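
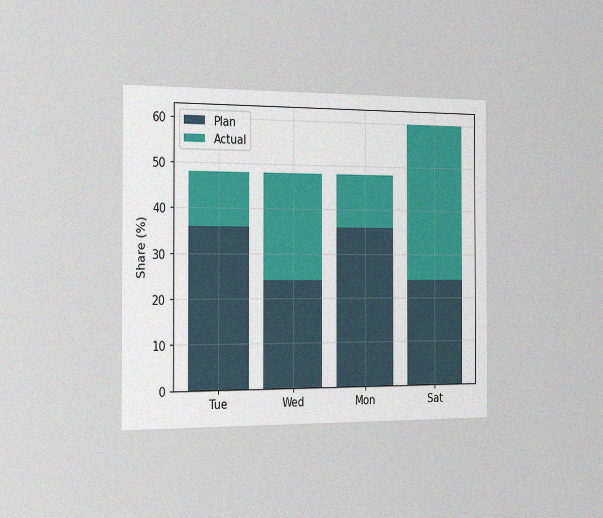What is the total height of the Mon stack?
48%

The chart is viewed slightly from the left, with some photo noise. The Mon stack's top reaches 48% on the y-axis.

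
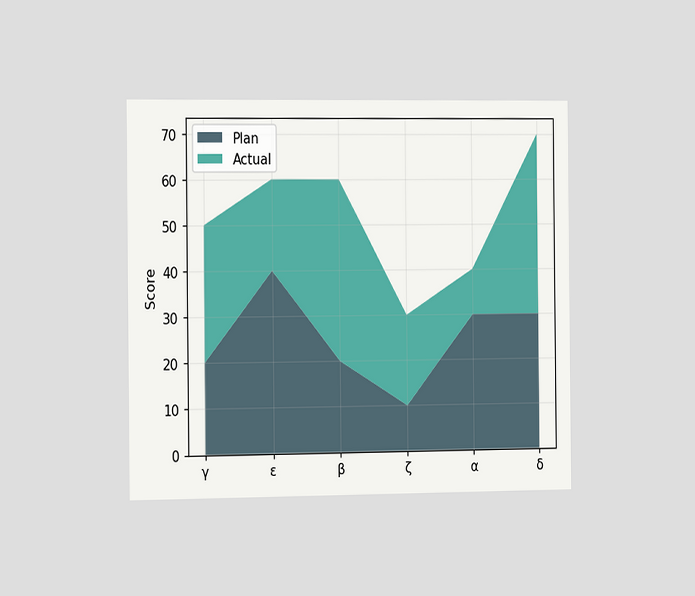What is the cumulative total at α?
The chart is viewed slightly from the left. The stacked total at α reaches 40.

40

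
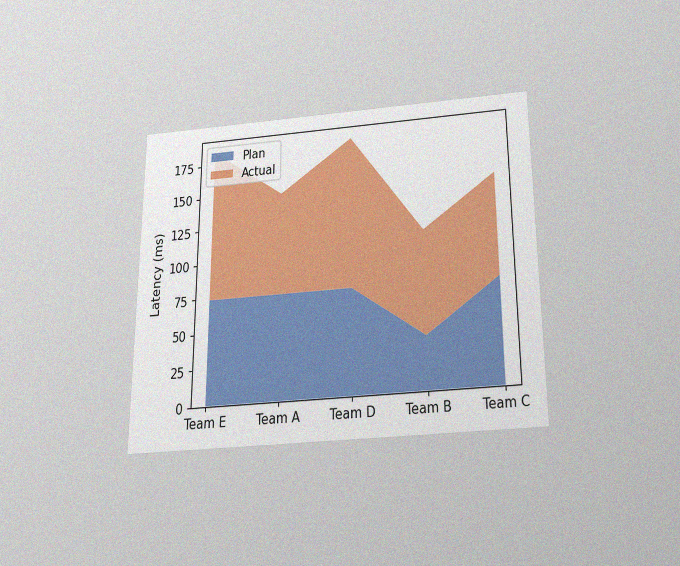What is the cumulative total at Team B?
The chart is viewed slightly from below, with some photo noise. The stacked total at Team B reaches 111ms.

111ms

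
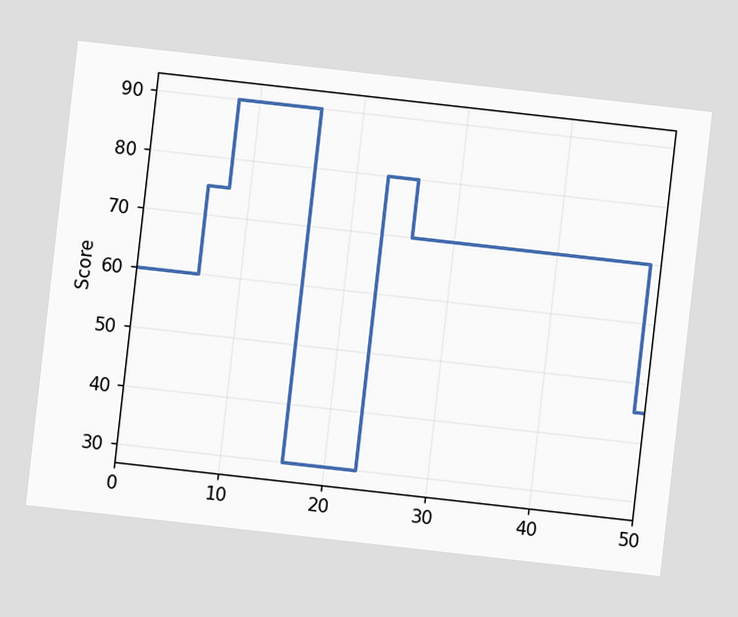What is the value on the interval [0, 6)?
60

The chart is tilted about 6° clockwise. On [0, 6) the step sits at 60.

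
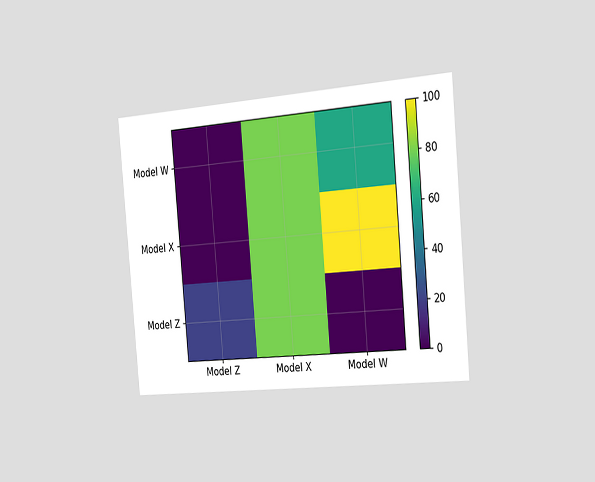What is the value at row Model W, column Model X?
80

The chart is tilted about 5° counter-clockwise and viewed slightly from the right. Matching cell (Model W, Model X) against the colorbar gives 80.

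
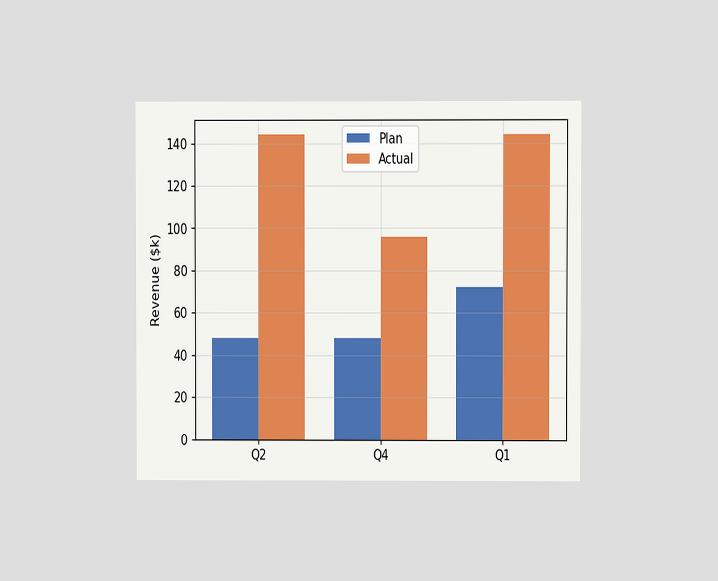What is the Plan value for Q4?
$48k

The chart is viewed at a slight angle. The Plan bar at Q4 reaches $48k on the y-axis.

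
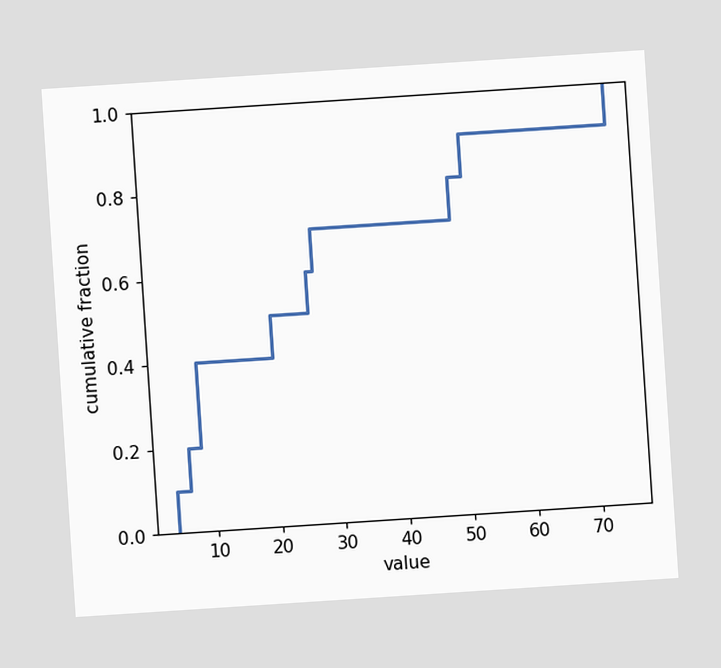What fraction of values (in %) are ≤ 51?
The chart is tilted about 4° counter-clockwise. At x=51 the ECDF step is at 90%.

90%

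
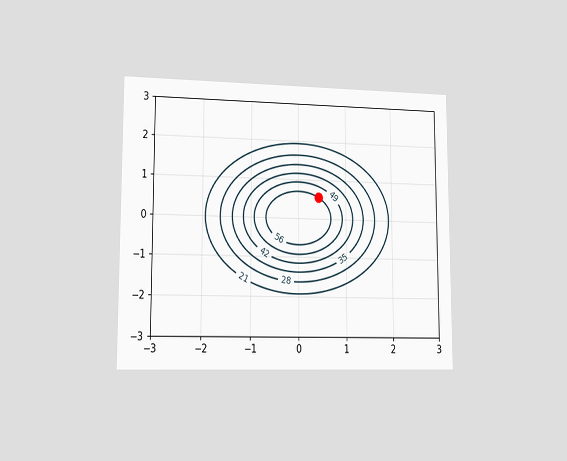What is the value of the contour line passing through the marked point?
The chart is viewed slightly from the left. The marked point sits on the contour labelled 56.

56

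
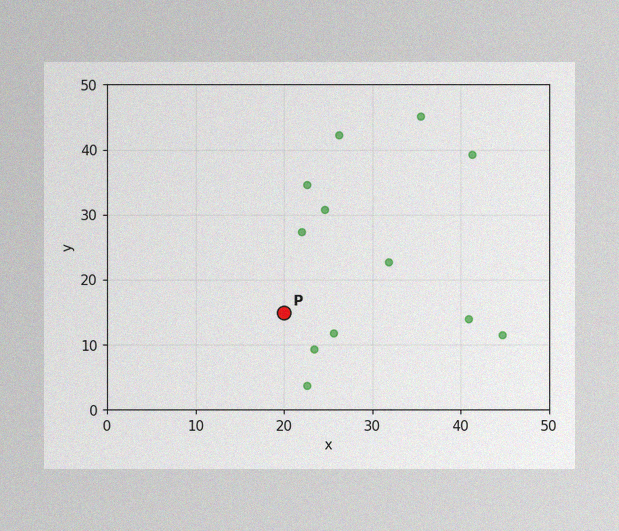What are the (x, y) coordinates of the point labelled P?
(20, 15)

The image has some photo noise and uneven lighting. Following the gridlines from P to each axis, P sits at (20, 15).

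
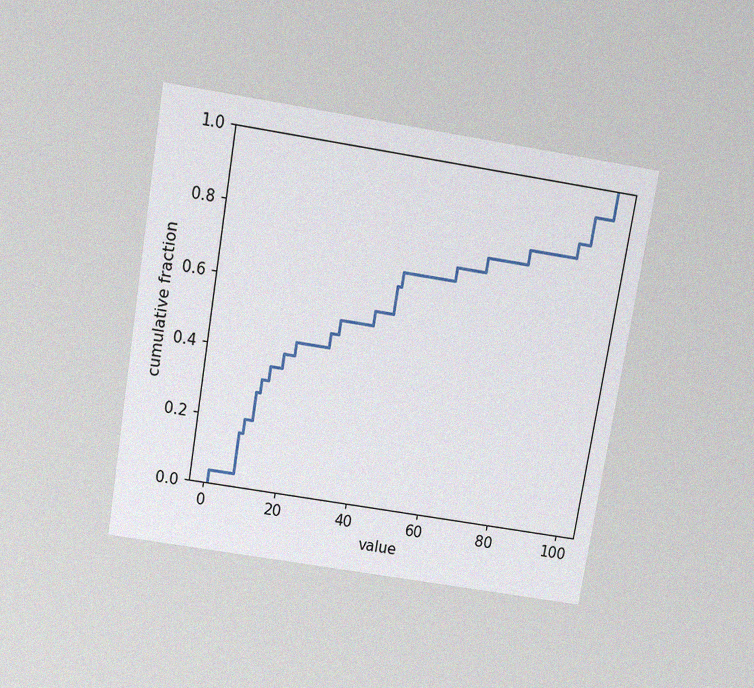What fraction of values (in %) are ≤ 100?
The chart is tilted about 9° clockwise and viewed slightly from above, with some photo noise. At x=100 the ECDF step is at 100%.

100%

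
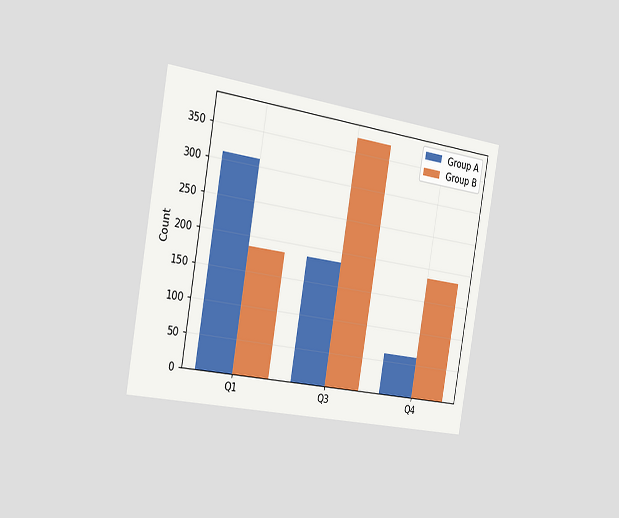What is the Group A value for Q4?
The chart is tilted about 10° clockwise and viewed slightly from the left. The Group A bar at Q4 reaches 62 on the y-axis.

62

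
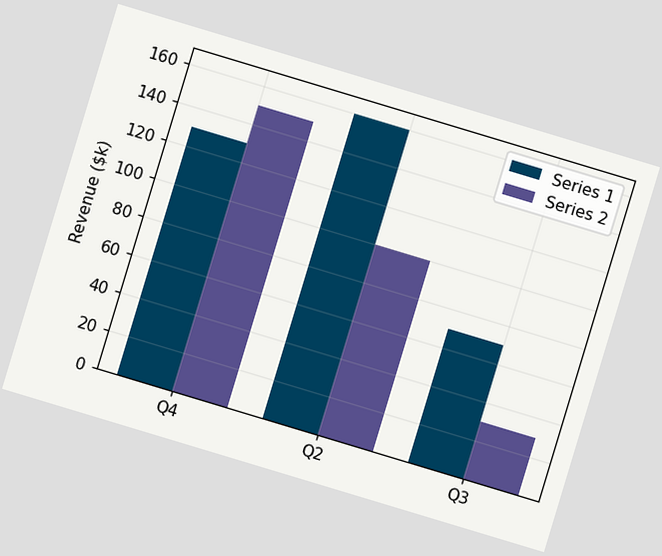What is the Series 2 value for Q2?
$100k

The chart is tilted about 17° clockwise. The Series 2 bar at Q2 reaches $100k on the y-axis.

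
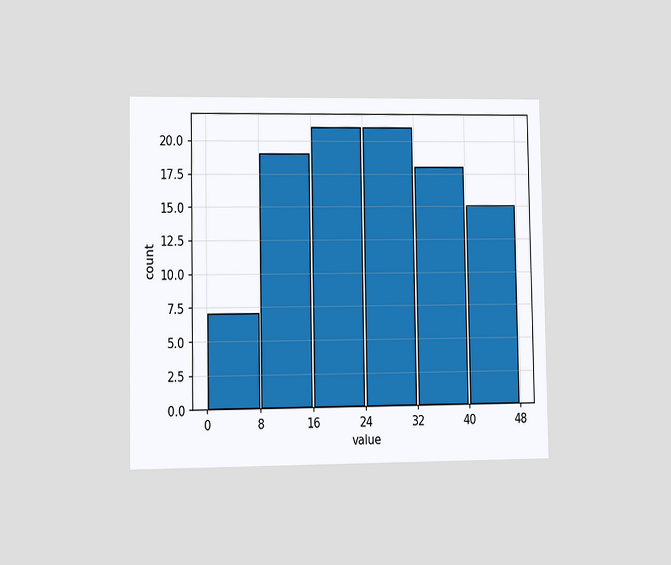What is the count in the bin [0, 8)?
7

The chart is viewed slightly from the left. The [0, 8) bin has height 7.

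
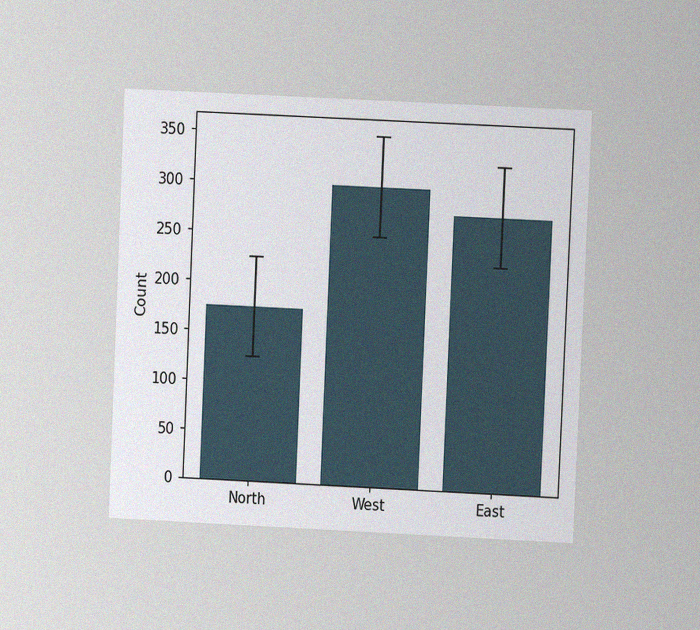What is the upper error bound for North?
225

The chart is tilted about 3° clockwise and viewed at a slight angle, with some photo noise. The North bar's upper whisker reaches 225.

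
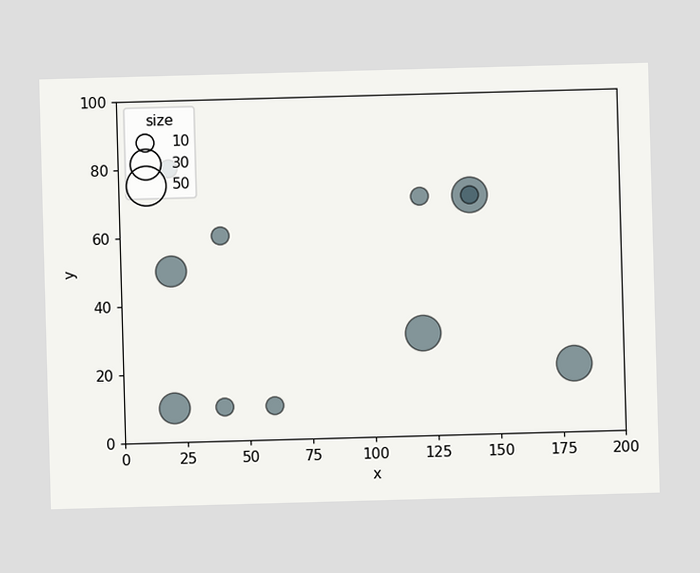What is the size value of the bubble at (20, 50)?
Matching the bubble at (20, 50) against the size legend gives 30.

30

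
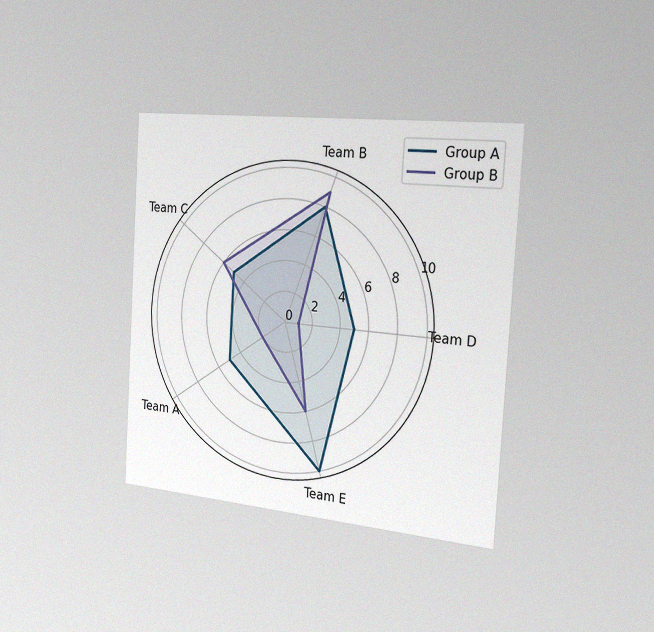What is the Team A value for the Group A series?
The chart is tilted about 3° clockwise and viewed slightly from the right, with some photo noise. On the Team A axis, Group A reaches 5.

5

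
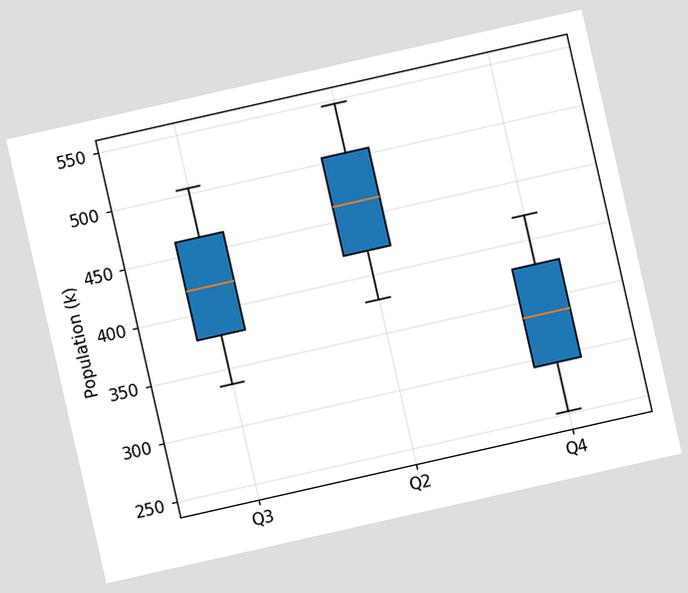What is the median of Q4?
The chart is tilted about 13° counter-clockwise. The median line in the Q4 box sits at 336k.

336k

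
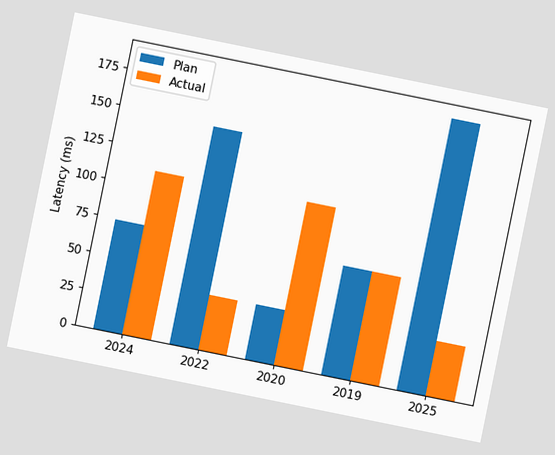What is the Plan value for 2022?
148ms

The chart is tilted about 11° clockwise. The Plan bar at 2022 reaches 148ms on the y-axis.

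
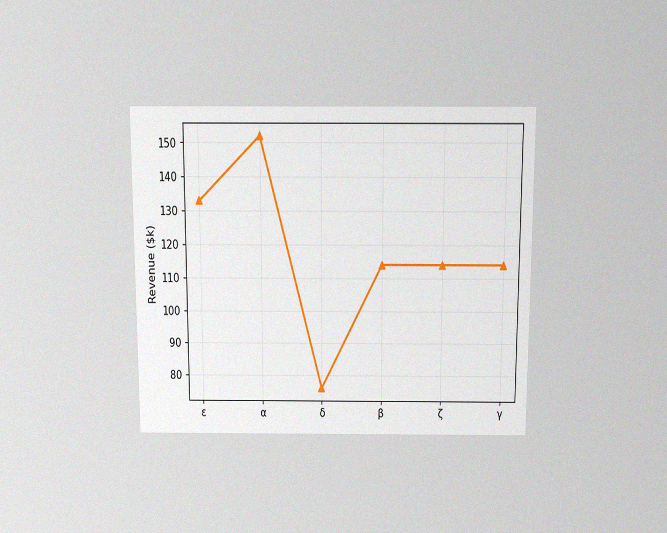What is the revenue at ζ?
The chart is viewed slightly from above, with some photo noise. At ζ, the line is at $114k.

$114k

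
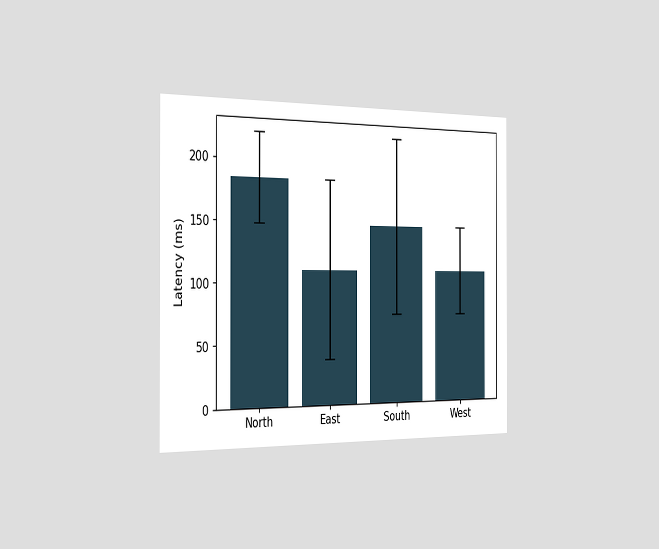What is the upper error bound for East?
185ms

The chart is viewed slightly from the left. The East bar's upper whisker reaches 185ms.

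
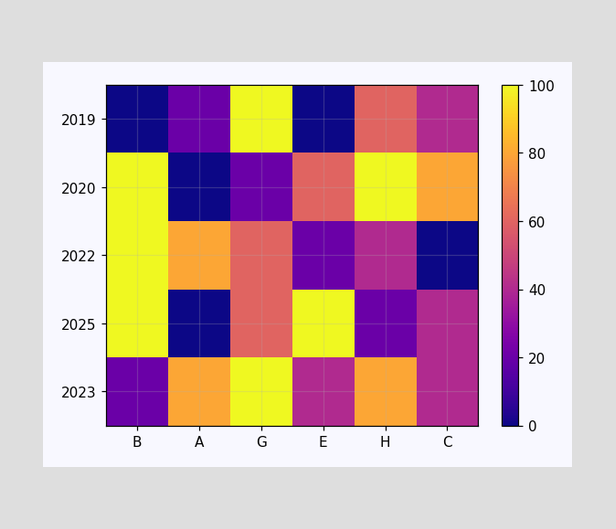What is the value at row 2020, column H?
100

Matching cell (2020, H) against the colorbar gives 100.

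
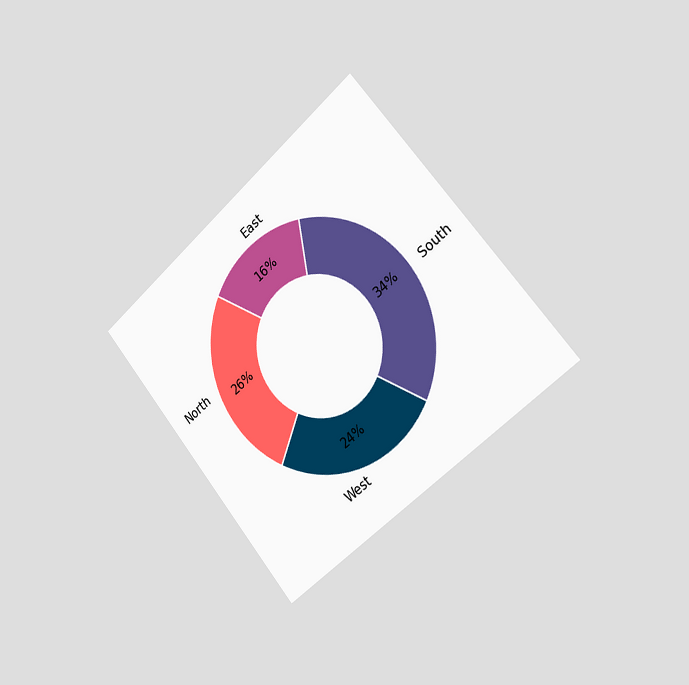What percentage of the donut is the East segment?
16%

The chart is tilted about 40° counter-clockwise and viewed slightly from the right. The East segment takes up 16% of the ring.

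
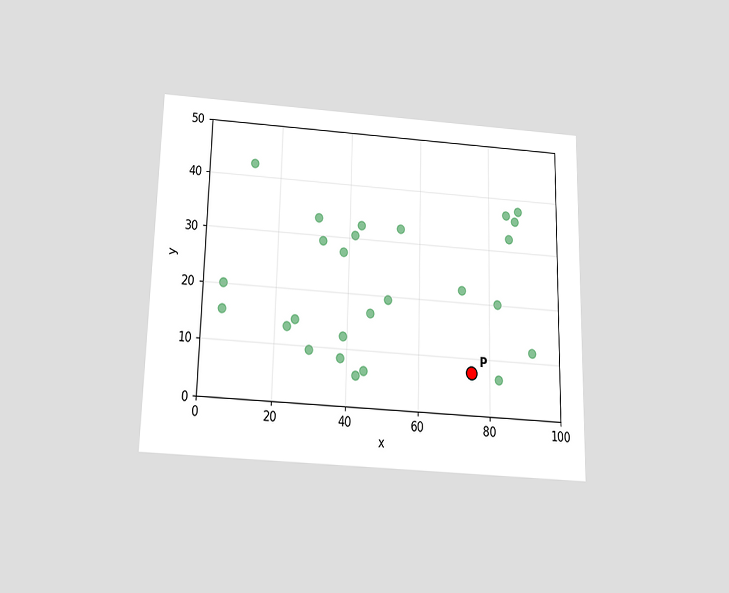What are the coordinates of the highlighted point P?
The chart is viewed slightly from below. Following the gridlines from P to each axis, P sits at (75, 7.5).

(75, 7.5)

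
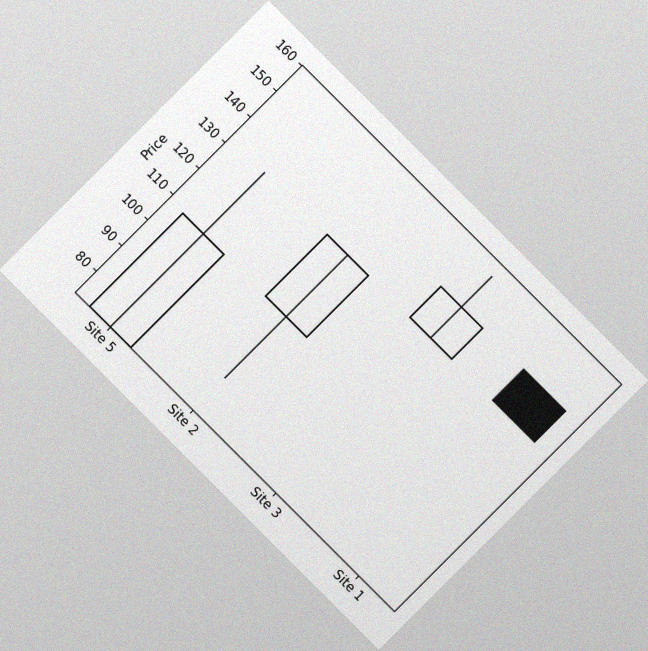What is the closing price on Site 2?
132

The chart is tilted about 45° clockwise, with some photo noise. The Site 2 candle closes at 132.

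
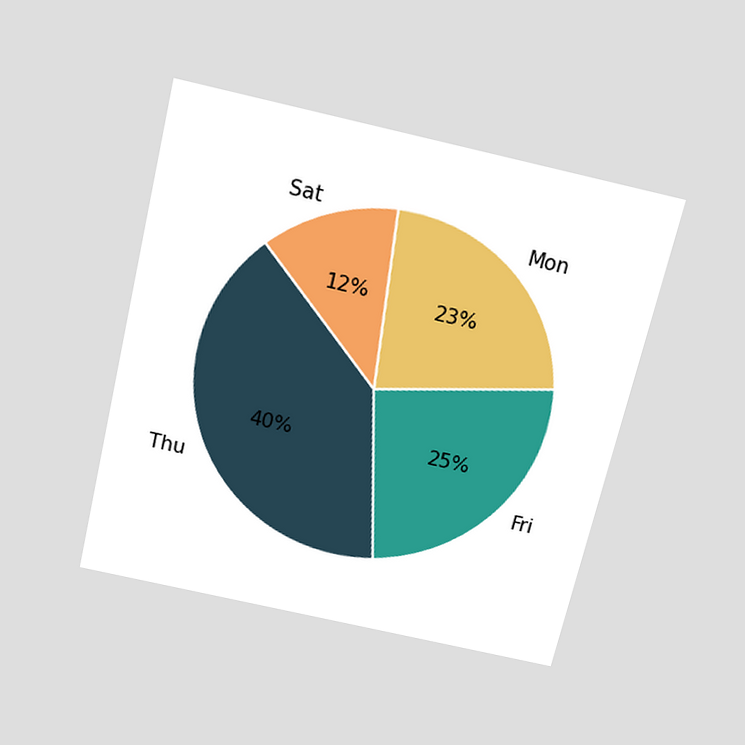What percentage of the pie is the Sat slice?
The chart is tilted about 13° clockwise and viewed slightly from above. The Sat slice takes up 12% of the pie.

12%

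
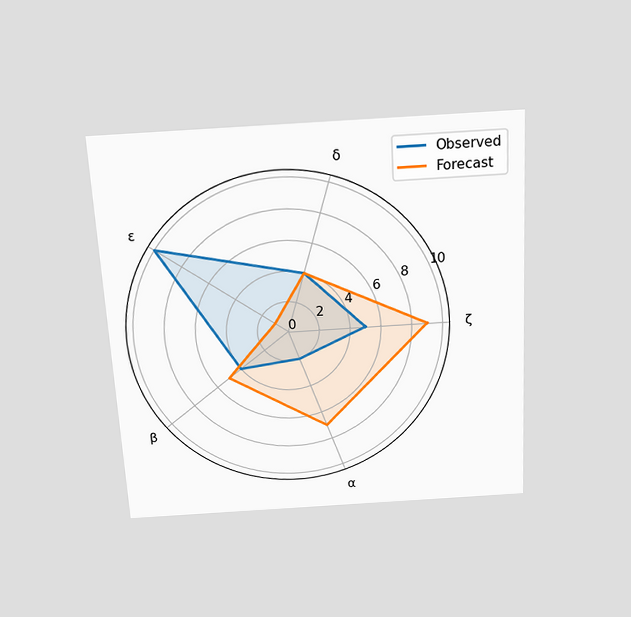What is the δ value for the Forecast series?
4

The chart is tilted about 3° counter-clockwise and viewed slightly from above. On the δ axis, Forecast reaches 4.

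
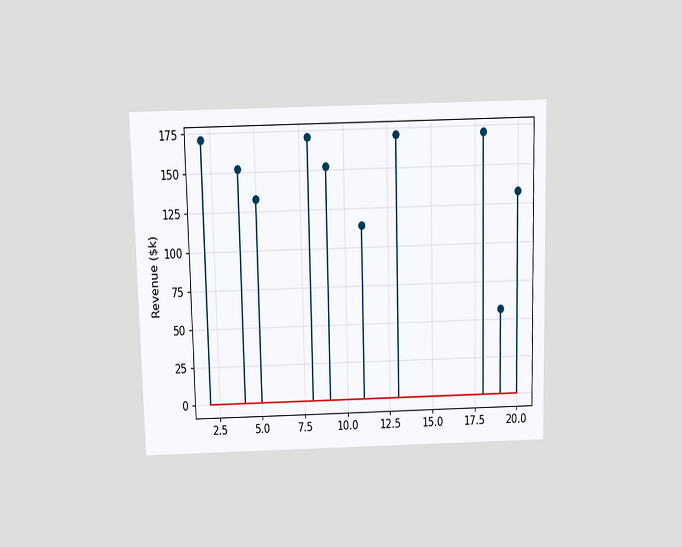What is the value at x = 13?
$171k

The chart is viewed slightly from above. The stem at x=13 reaches $171k.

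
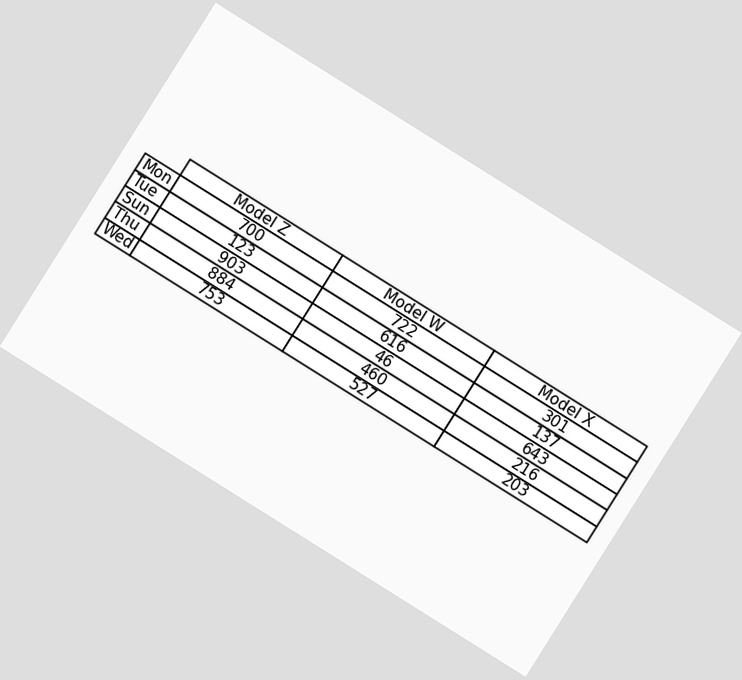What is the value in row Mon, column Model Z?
700

The chart is tilted about 32° clockwise. The (Mon, Model Z) cell reads 700.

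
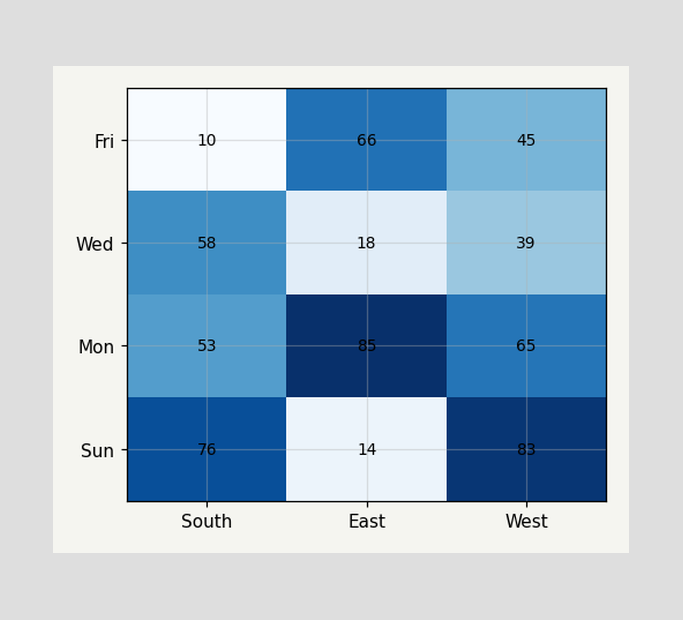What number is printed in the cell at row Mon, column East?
The (Mon, East) cell reads 85.

85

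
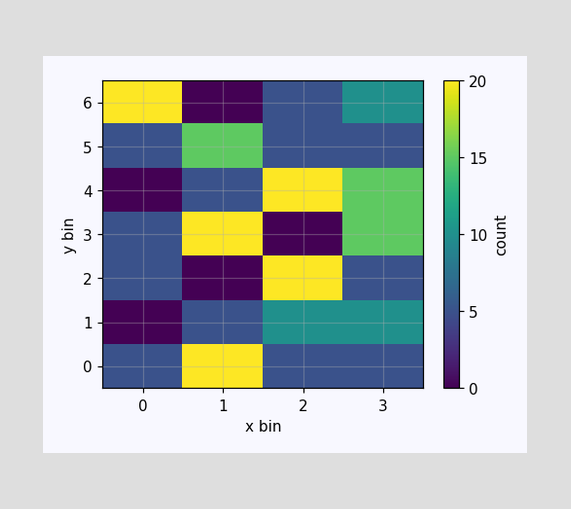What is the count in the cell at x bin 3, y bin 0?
5

Matching the cell (3, 0) against the colorbar gives 5.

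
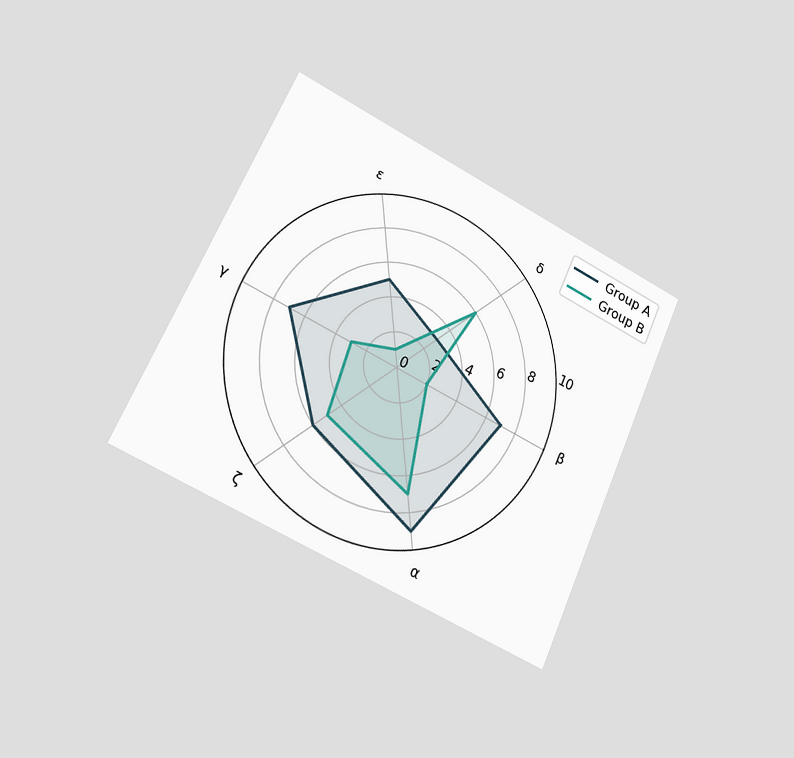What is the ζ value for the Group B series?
5

The chart is tilted about 25° clockwise and viewed slightly from the left. On the ζ axis, Group B reaches 5.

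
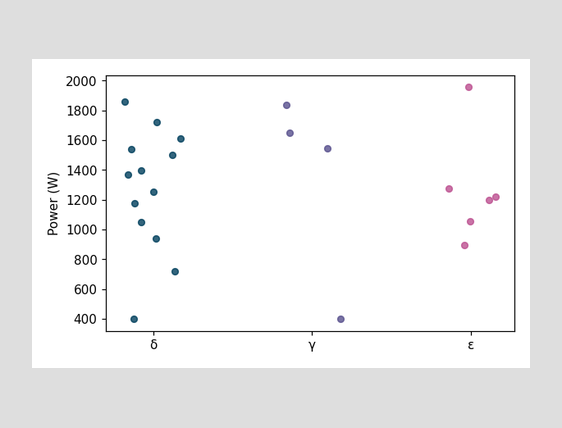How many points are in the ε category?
6

Counting the markers in the ε column gives 6.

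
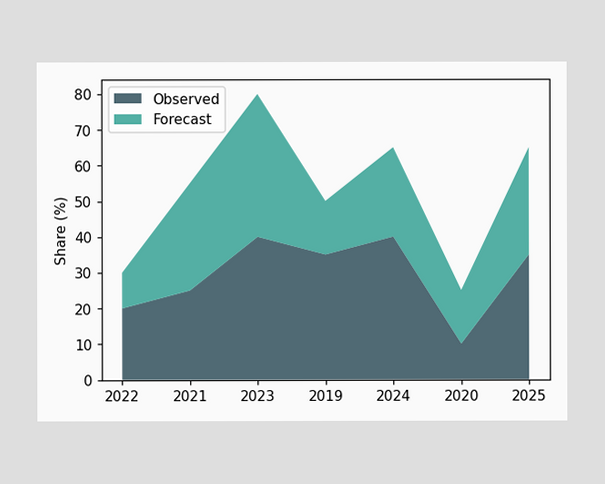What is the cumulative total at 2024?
The stacked total at 2024 reaches 65%.

65%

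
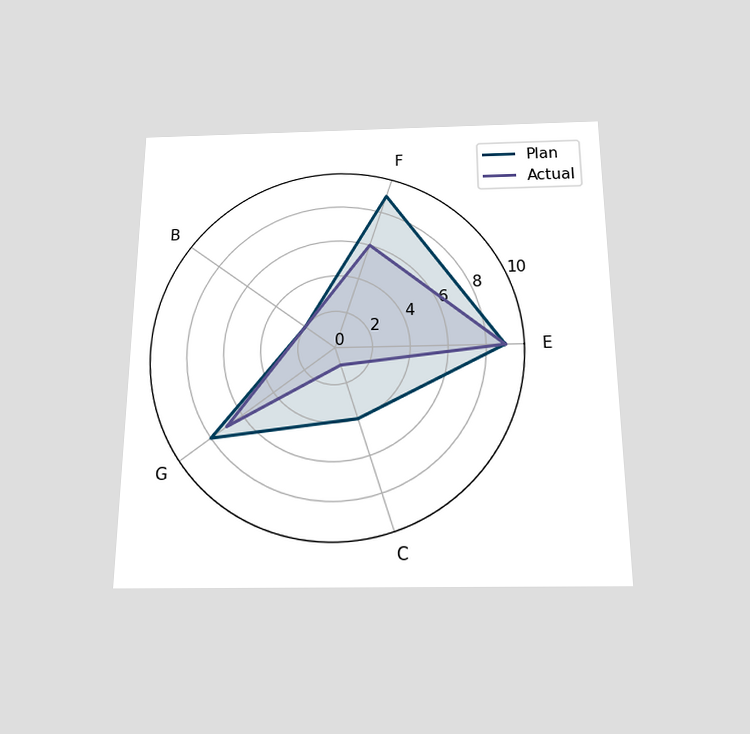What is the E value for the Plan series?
9

The chart is viewed slightly from below. On the E axis, Plan reaches 9.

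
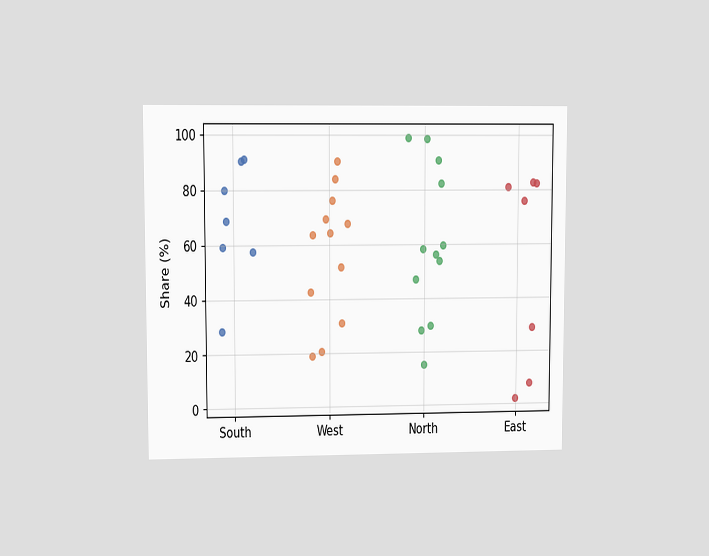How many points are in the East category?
The chart is viewed at a slight angle. Counting the markers in the East column gives 7.

7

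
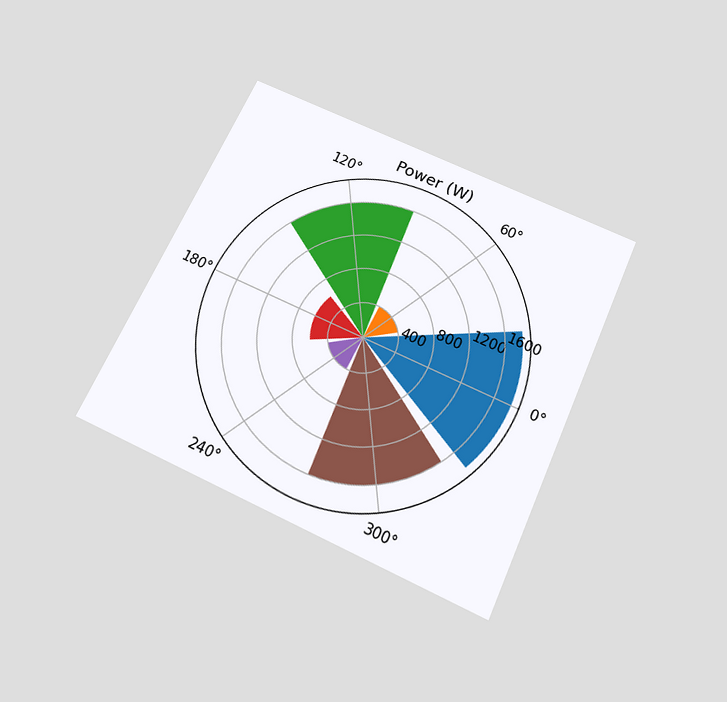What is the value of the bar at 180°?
The chart is tilted about 25° clockwise and viewed slightly from below. The bar at 180° reaches 600W on the radial axis.

600W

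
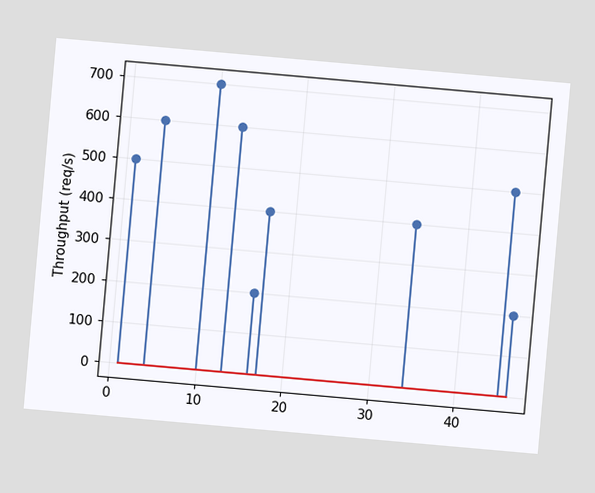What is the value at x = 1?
500req/s

The chart is tilted about 5° clockwise. The stem at x=1 reaches 500req/s.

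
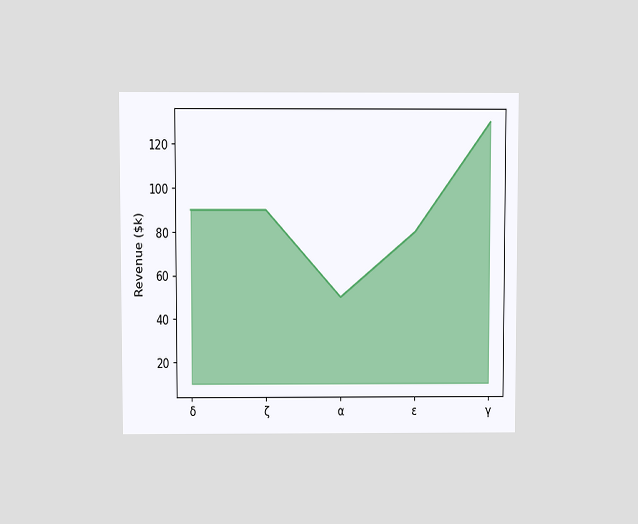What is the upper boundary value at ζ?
The chart is viewed at a slight angle. At ζ the upper boundary is at $90k.

$90k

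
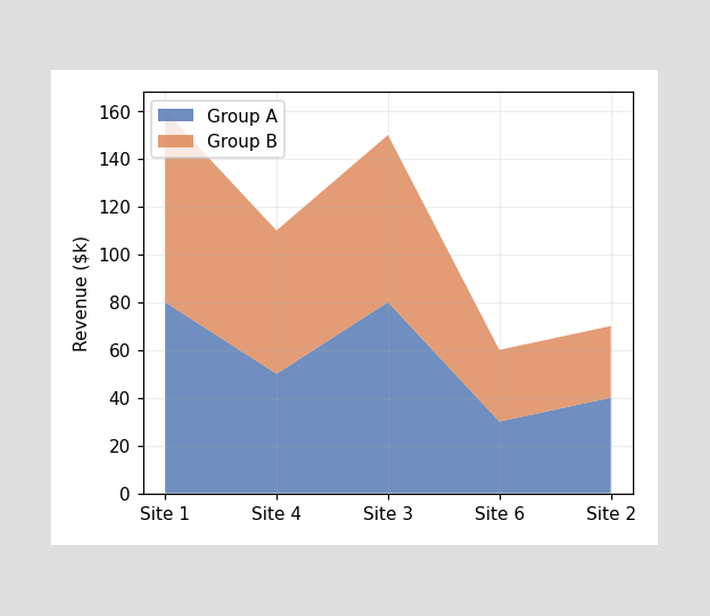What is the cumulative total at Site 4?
$110k

The stacked total at Site 4 reaches $110k.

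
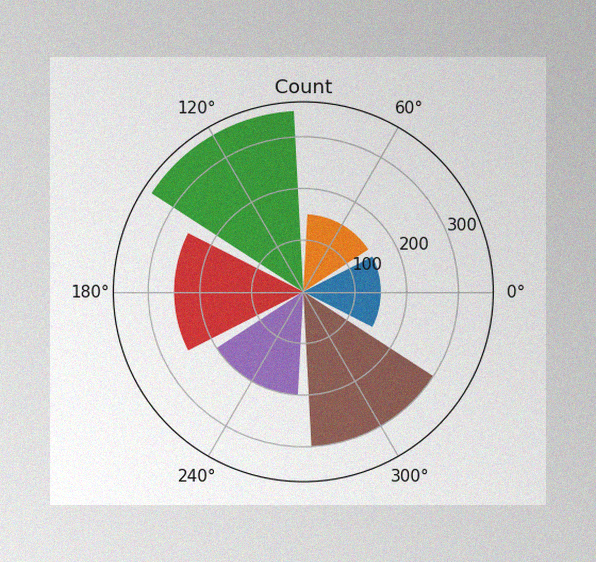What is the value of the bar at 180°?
The image has some photo noise and uneven lighting. The bar at 180° reaches 250 on the radial axis.

250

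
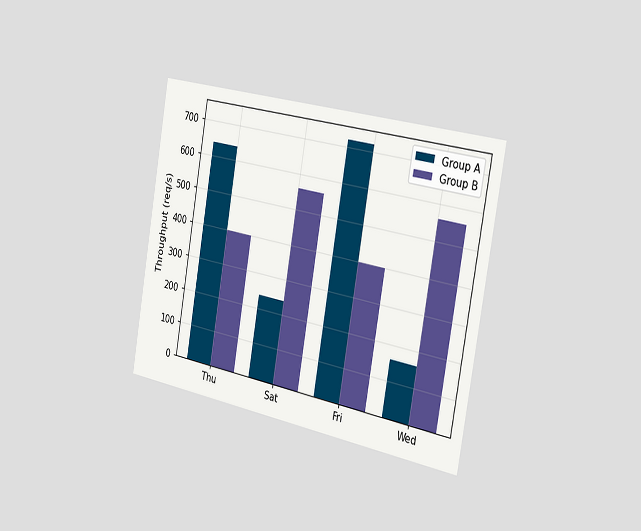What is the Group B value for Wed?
The chart is tilted about 10° clockwise and viewed slightly from the right. The Group B bar at Wed reaches 560req/s on the y-axis.

560req/s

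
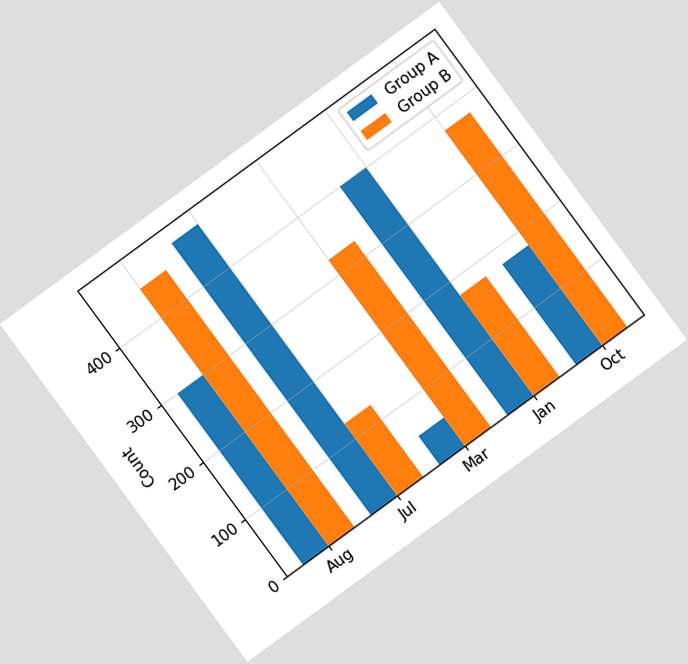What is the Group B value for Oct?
The chart is tilted about 36° counter-clockwise. The Group B bar at Oct reaches 375 on the y-axis.

375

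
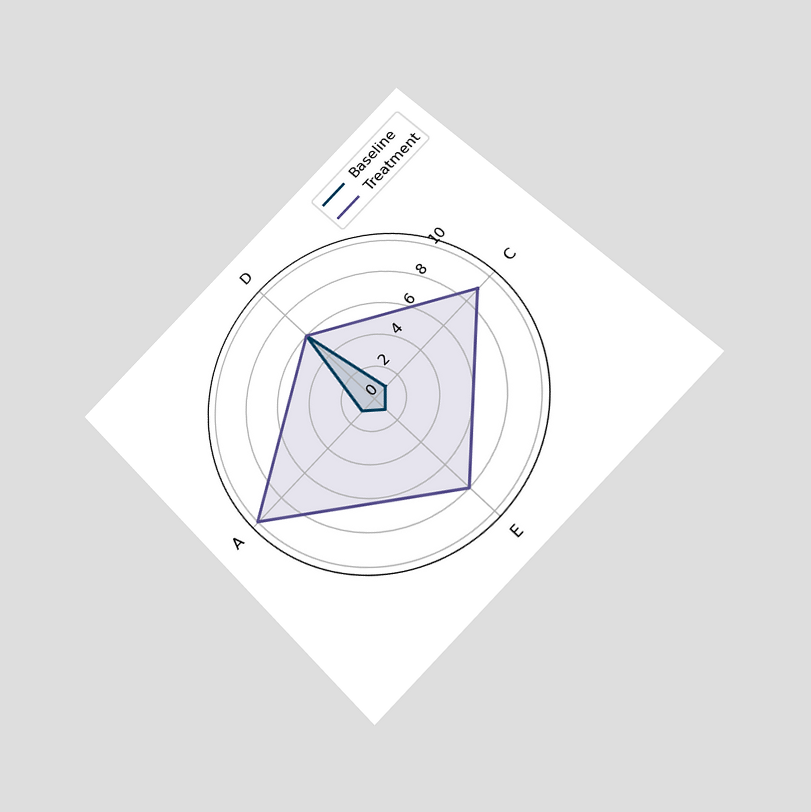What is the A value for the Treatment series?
The chart is tilted about 45° counter-clockwise and viewed at a slight angle. On the A axis, Treatment reaches 10.

10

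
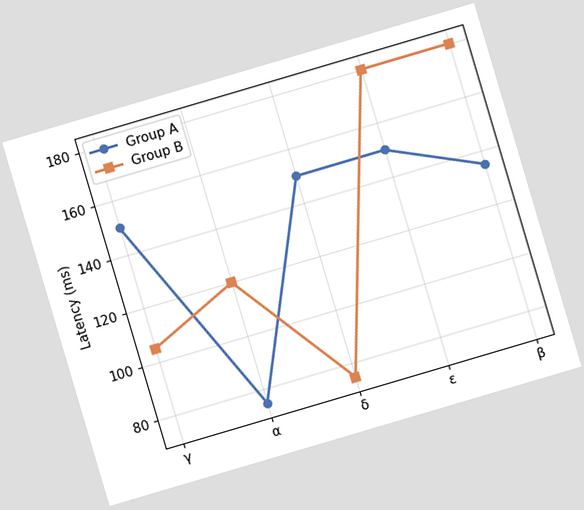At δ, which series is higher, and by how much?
Group A, by 75ms

The chart is tilted about 16° counter-clockwise. At δ, Group A sits above the other line by 75ms.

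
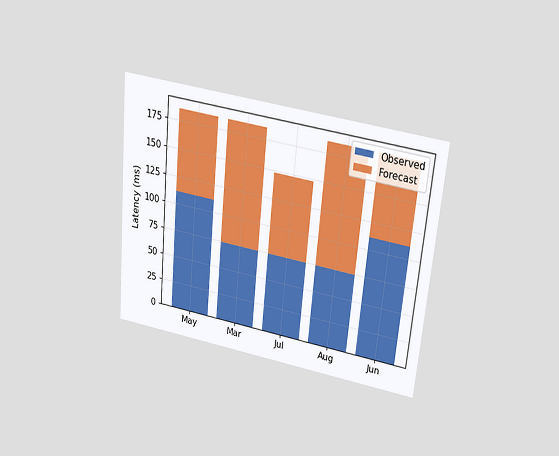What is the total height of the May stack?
The chart is tilted about 5° clockwise and viewed slightly from above. The May stack's top reaches 185ms on the y-axis.

185ms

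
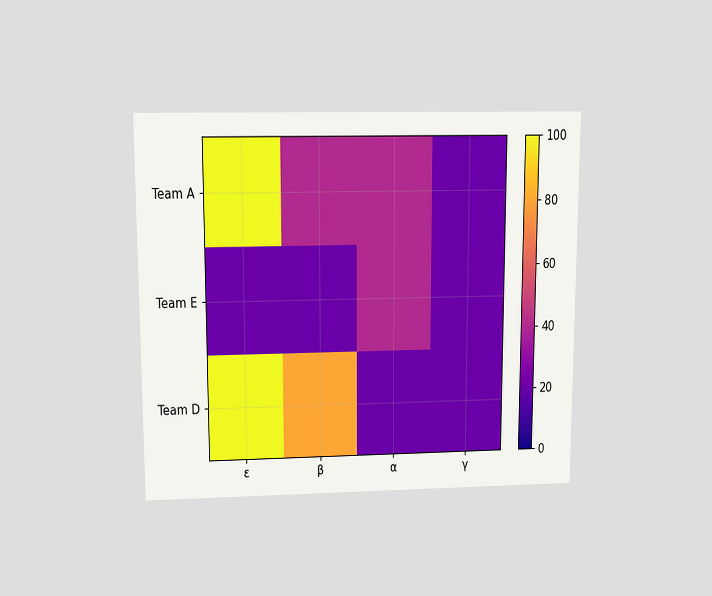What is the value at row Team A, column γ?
20

The chart is viewed slightly from above. Matching cell (Team A, γ) against the colorbar gives 20.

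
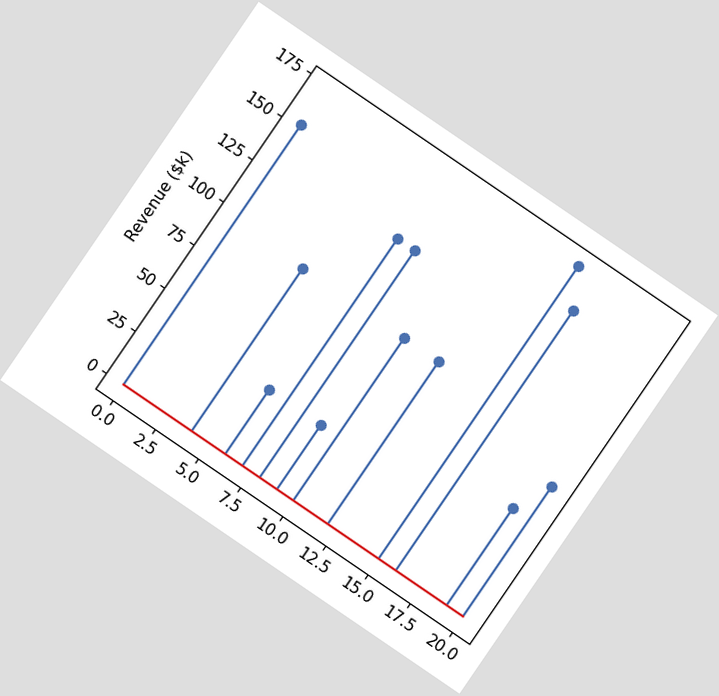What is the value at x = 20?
$76k

The chart is tilted about 34° clockwise. The stem at x=20 reaches $76k.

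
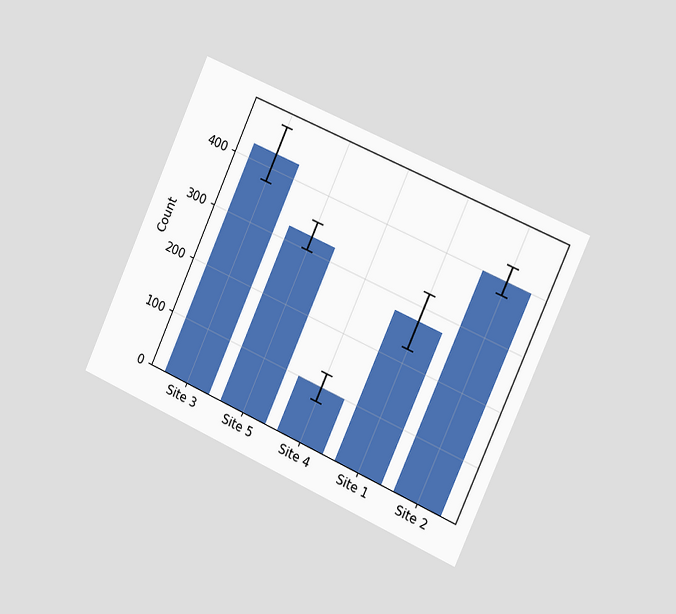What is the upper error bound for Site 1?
325

The chart is tilted about 24° clockwise and viewed slightly from the right. The Site 1 bar's upper whisker reaches 325.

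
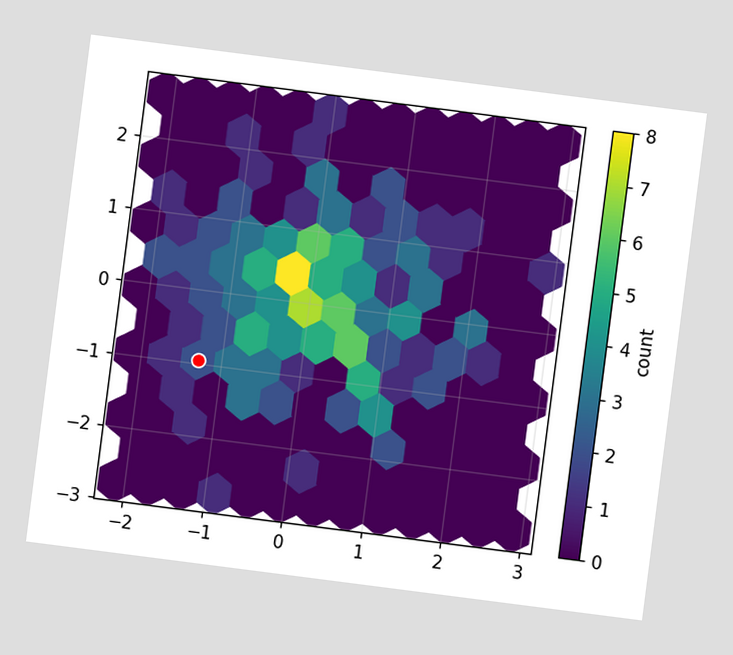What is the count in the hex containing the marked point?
The chart is tilted about 7° clockwise. The marked hex reads 2 on the colorbar.

2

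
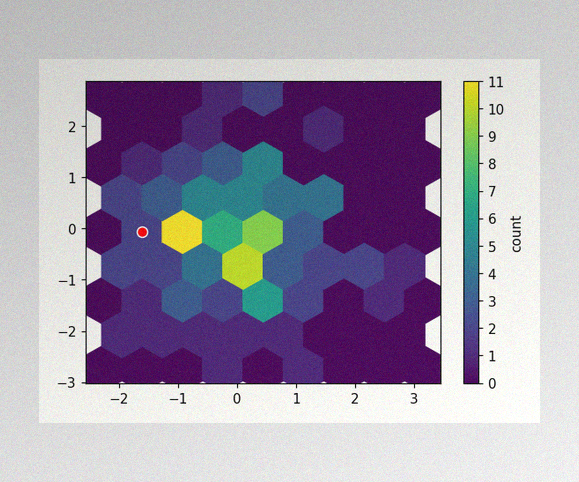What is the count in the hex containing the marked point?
2

The image has some photo noise and uneven lighting. The marked hex reads 2 on the colorbar.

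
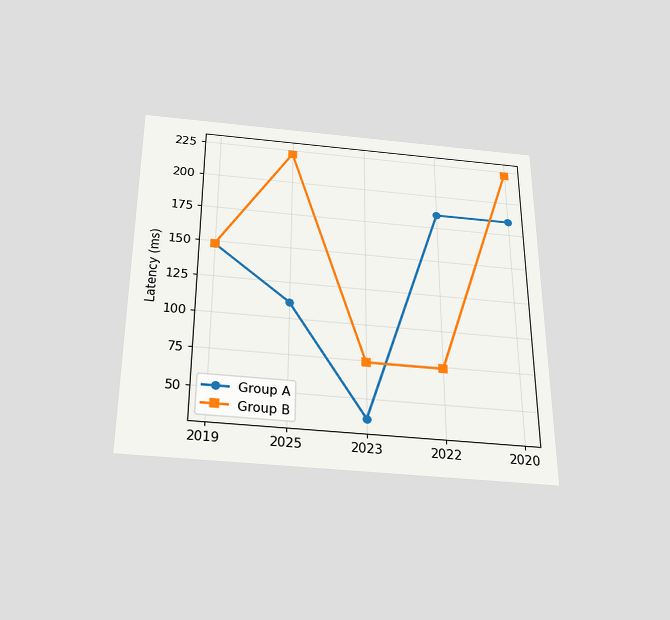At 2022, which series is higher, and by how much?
The chart is viewed slightly from below. At 2022, Group A sits above the other line by 111ms.

Group A, by 111ms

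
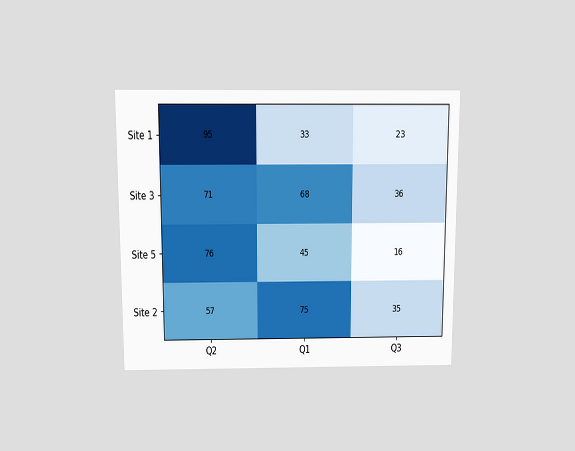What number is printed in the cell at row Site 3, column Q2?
The chart is viewed slightly from above. The (Site 3, Q2) cell reads 71.

71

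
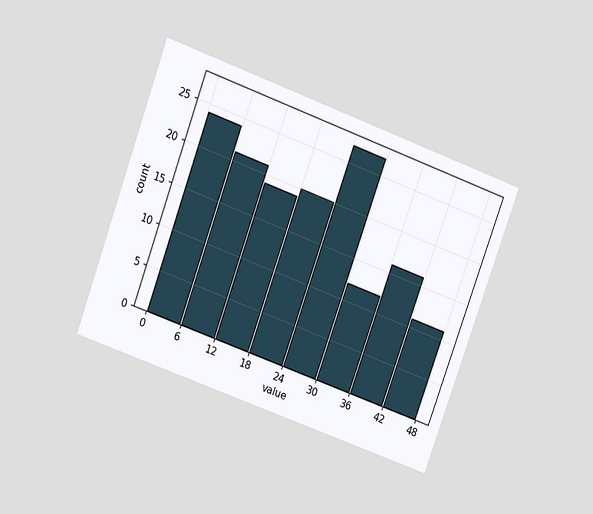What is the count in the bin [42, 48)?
The chart is tilted about 20° clockwise and viewed slightly from above. The [42, 48) bin has height 11.

11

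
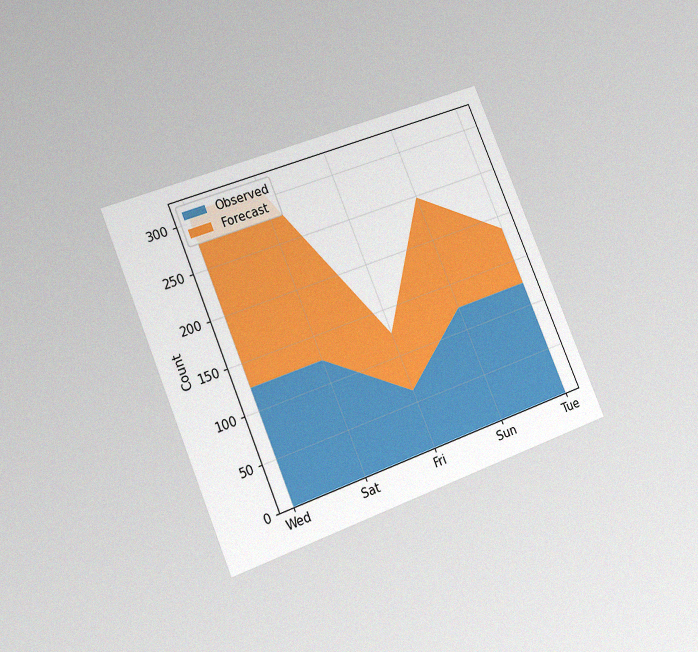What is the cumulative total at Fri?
The chart is tilted about 23° counter-clockwise and viewed slightly from the left, with some photo noise. The stacked total at Fri reaches 124.

124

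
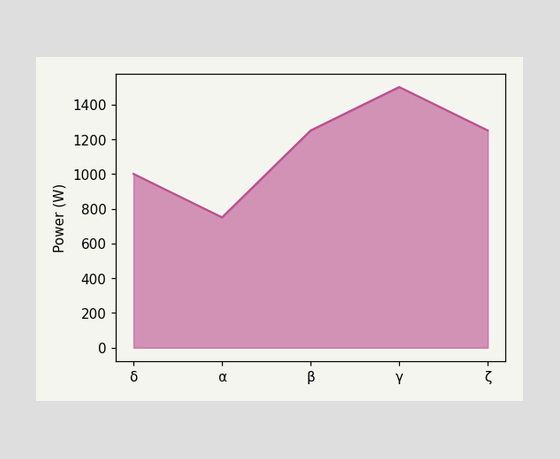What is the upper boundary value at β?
At β the upper boundary is at 1250W.

1250W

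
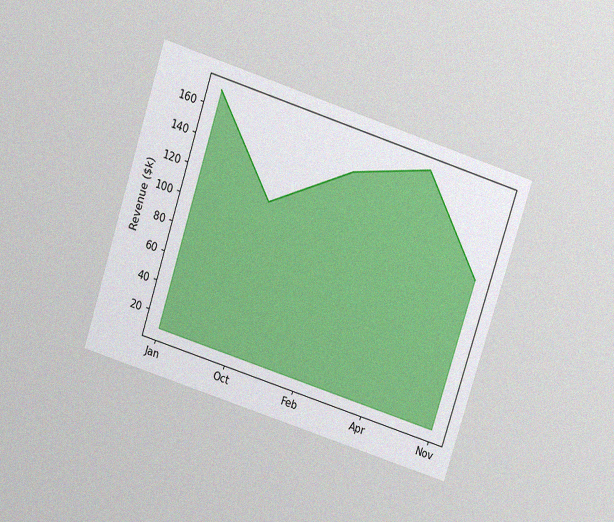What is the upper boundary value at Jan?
The chart is tilted about 18° clockwise and viewed slightly from above, with some photo noise. At Jan the upper boundary is at $171k.

$171k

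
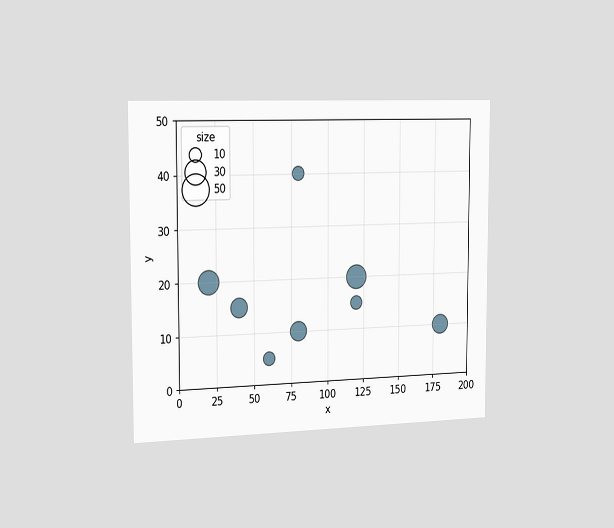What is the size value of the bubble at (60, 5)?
10

The chart is viewed slightly from the left. Matching the bubble at (60, 5) against the size legend gives 10.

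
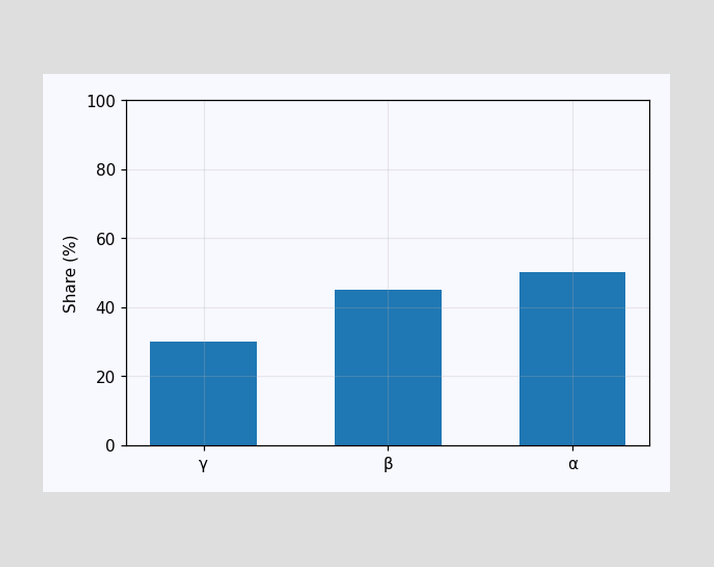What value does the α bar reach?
Reading along the chart's y-axis, the α bar reaches 50%.

50%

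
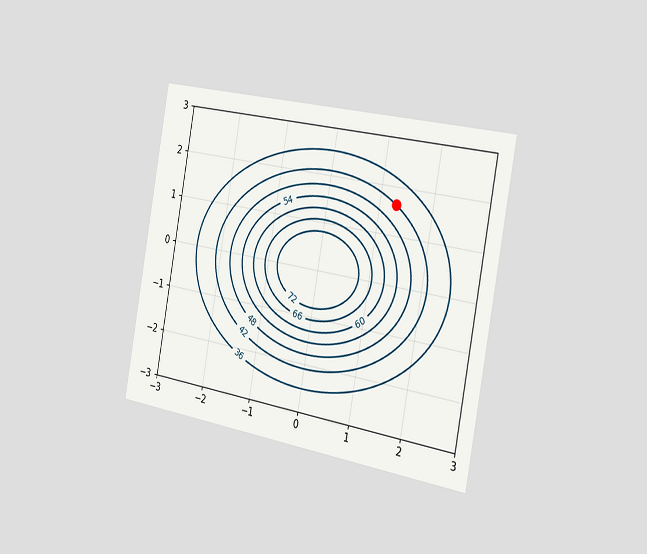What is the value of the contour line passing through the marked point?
42

The chart is tilted about 10° clockwise and viewed slightly from the right. The marked point sits on the contour labelled 42.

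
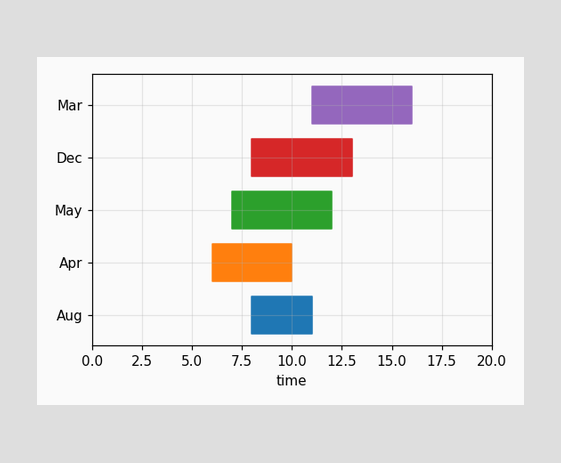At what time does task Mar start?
The Mar bar begins at t=11.

11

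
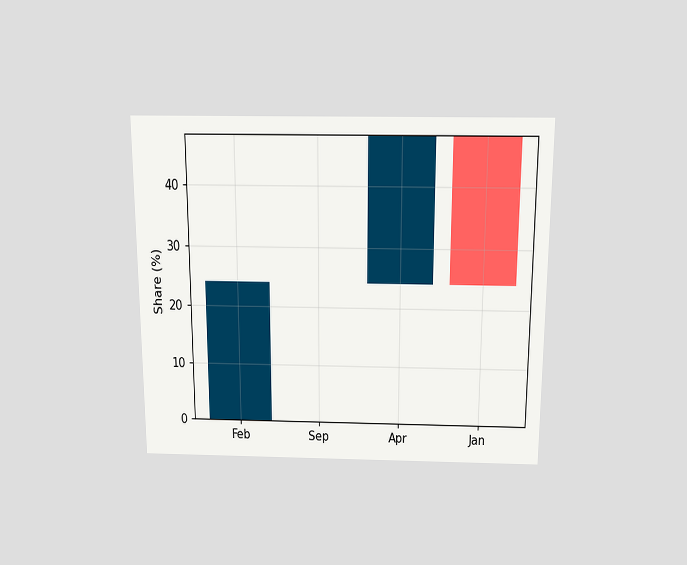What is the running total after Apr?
48%

The chart is viewed slightly from above. After Apr the running total reaches 48%.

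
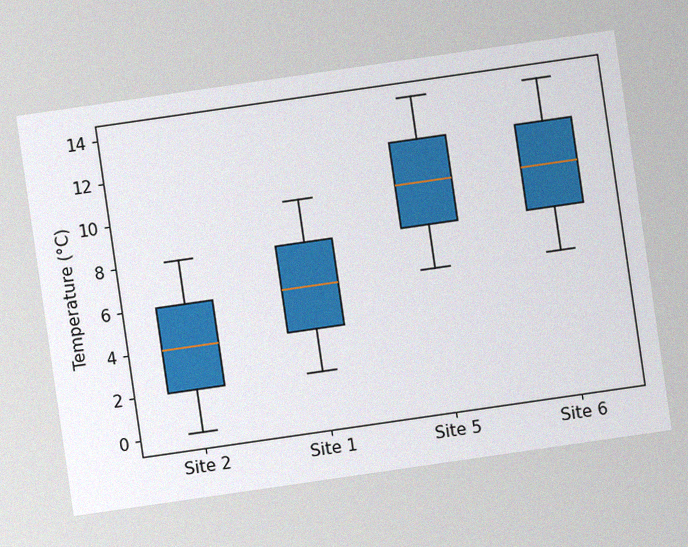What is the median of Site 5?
The chart is tilted about 8° counter-clockwise, with some photo noise. The median line in the Site 5 box sits at 10°C.

10°C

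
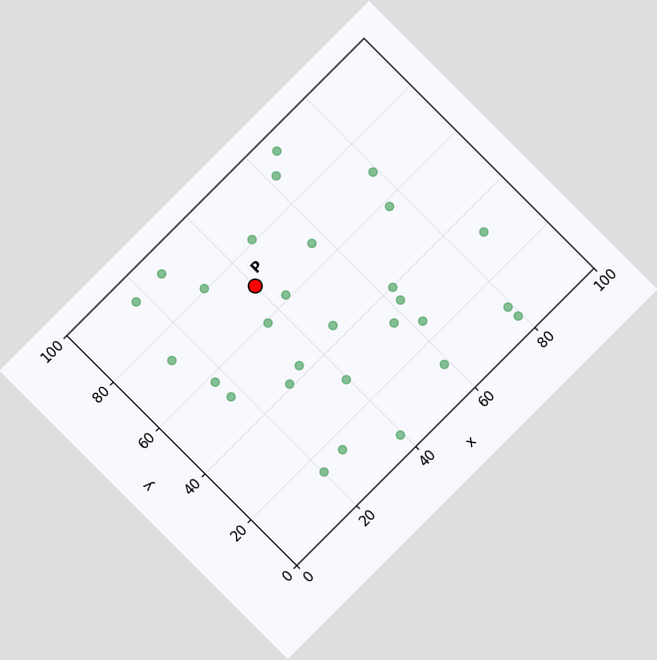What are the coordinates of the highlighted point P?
(40, 70)

The chart is tilted about 45° counter-clockwise. Following the gridlines from P to each axis, P sits at (40, 70).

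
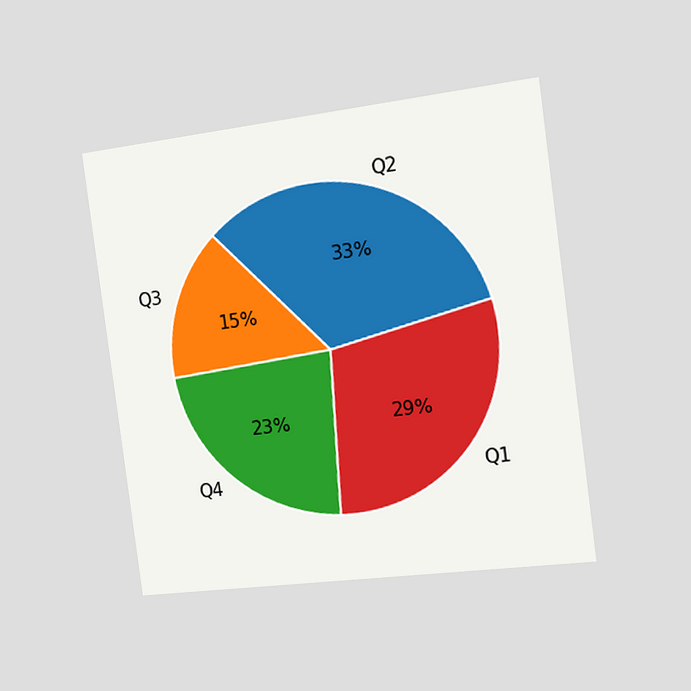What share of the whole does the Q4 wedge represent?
The chart is tilted about 7° counter-clockwise and viewed slightly from the right. The Q4 slice takes up 23% of the pie.

23%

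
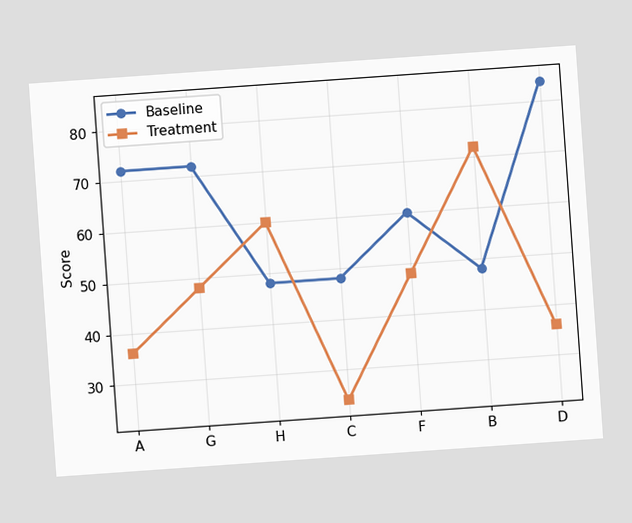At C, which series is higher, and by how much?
Baseline, by 24

The chart is tilted about 4° counter-clockwise. At C, Baseline sits above the other line by 24.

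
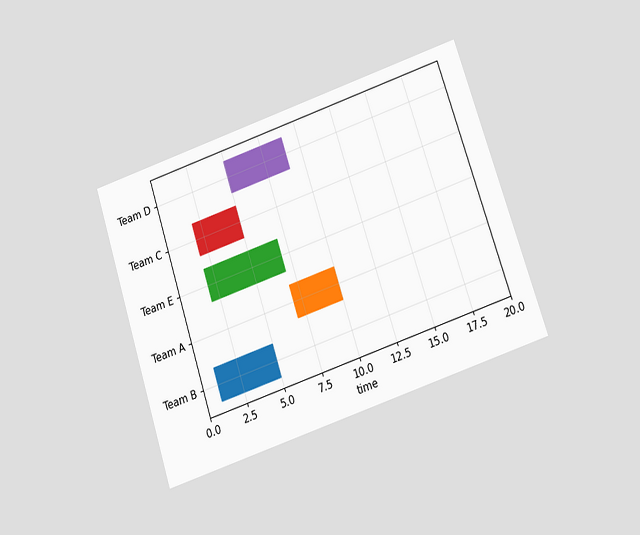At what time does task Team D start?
5

The chart is tilted about 18° counter-clockwise and viewed slightly from below. The Team D bar begins at t=5.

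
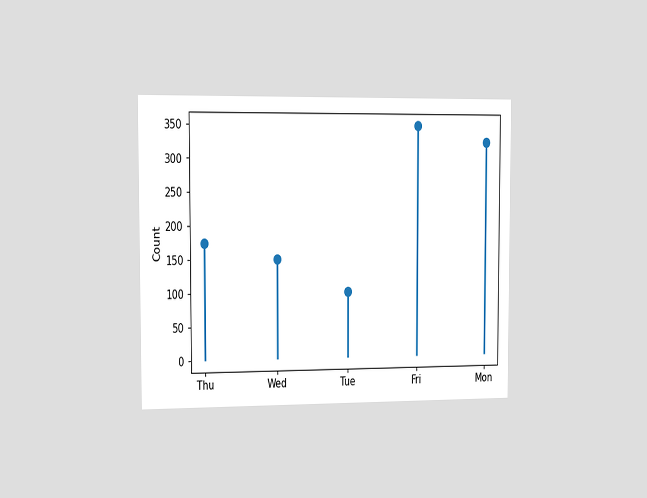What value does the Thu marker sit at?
The chart is viewed slightly from the left. The Thu marker sits at 175.

175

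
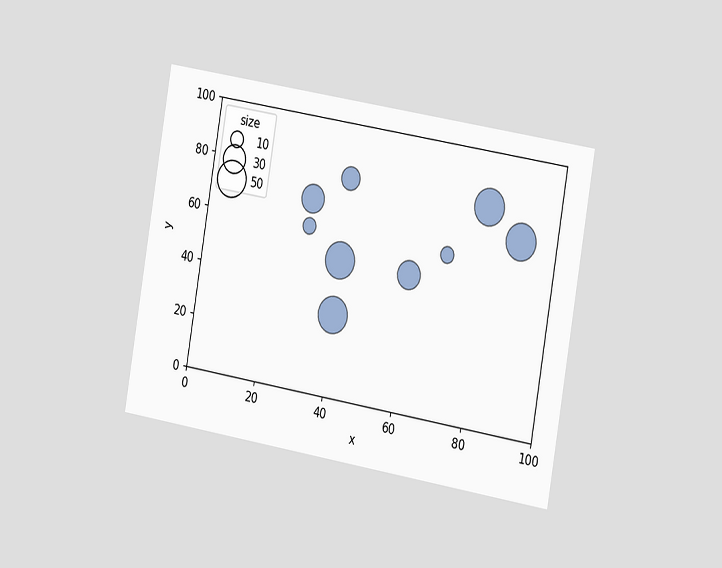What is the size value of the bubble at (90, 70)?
50

The chart is tilted about 10° clockwise and viewed slightly from the right. Matching the bubble at (90, 70) against the size legend gives 50.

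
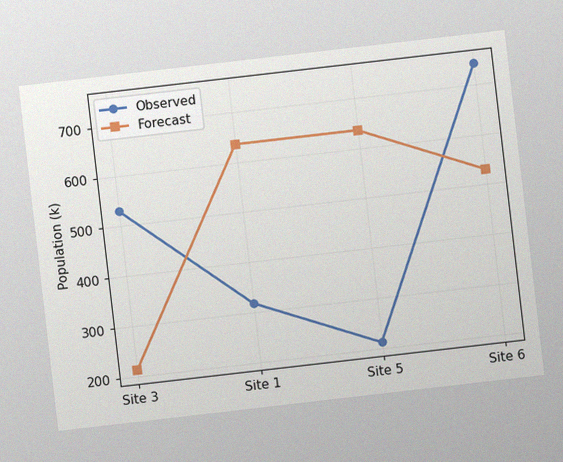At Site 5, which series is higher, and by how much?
The chart is tilted about 7° counter-clockwise, with some photo noise. At Site 5, Forecast sits above the other line by 424k.

Forecast, by 424k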